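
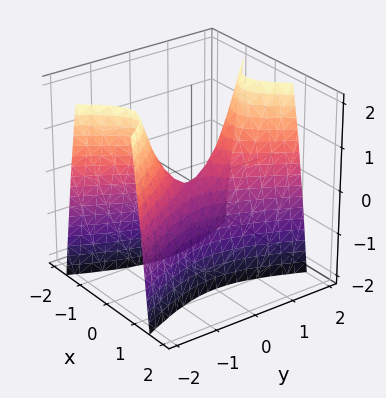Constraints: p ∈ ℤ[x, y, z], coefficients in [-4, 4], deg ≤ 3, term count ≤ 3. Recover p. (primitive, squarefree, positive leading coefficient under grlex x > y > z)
1. deg p = 2.
2. Symmetries: mirror symmetry y ↦ −y ⇒ only even powers of y; mirror symmetry x ↦ −x ⇒ only even powers of x.
3. Reading off the gridlines: it meets the y-axis at y = 0 (among the integer gridlines); it crosses the x-axis at the gridline x = 0; it crosses the z-axis at the gridline z = 0.
4. Fitting integer coefficients to these (and the overall shape) gives p.

3*x^2 - y^2 + z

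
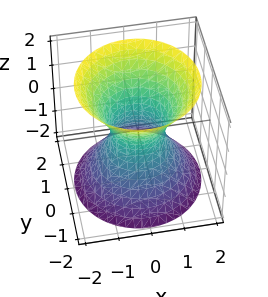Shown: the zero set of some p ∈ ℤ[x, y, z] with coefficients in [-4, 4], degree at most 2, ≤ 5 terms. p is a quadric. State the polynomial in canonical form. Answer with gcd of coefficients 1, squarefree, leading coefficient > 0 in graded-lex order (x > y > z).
3*x^2 + 3*y^2 - 2*z^2 - 2

Degree: one connected sheet with a waist; a quadric, so deg p = 2.
Symmetries: the z ↦ −z reflection is a symmetry, so z appears only in even powers; every cross-section ⟂ z is a circle, so x, y appear only via x² + y².
Against the integer gridlines: a circular section at z = 2 has radius between 1 and 2; it misses every integer gridline on the z-axis.
Assembling these constraints gives the stated polynomial.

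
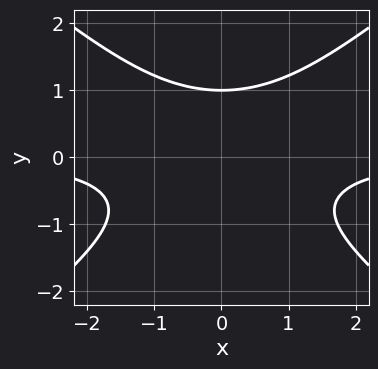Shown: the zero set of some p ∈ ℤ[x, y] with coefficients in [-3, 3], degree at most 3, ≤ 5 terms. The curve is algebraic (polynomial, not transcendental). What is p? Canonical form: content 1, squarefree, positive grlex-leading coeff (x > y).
(a) The degree is 3 — the shape is more complex than any degree-2 curve.
(b) Symmetries: mirror symmetry x ↦ −x ⇒ only even powers of x.
(c) Checking where it meets the axes: one y-axis crossing is at y = 1; it misses every integer gridline on the x-axis.
(d) Solving for integer coefficients yields p as stated.

2*x^2*y - 3*y^3 + 3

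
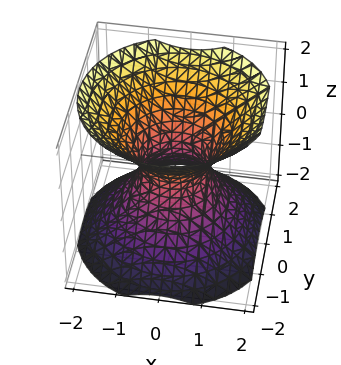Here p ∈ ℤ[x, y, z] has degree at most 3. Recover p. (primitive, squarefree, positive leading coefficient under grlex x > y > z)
The degree is 2 — a generic line meets the surface in up to 2 points.
By symmetry, every cross-section ⟂ z is a circle, so x, y appear only via x² + y².
From the visible intercepts: no z-intercept at any integer in the box; a circular section at z = -1 has radius between 1 and 2.
Putting this together gives p.

3*x^2 + 3*y^2 - 3*z^2 - 2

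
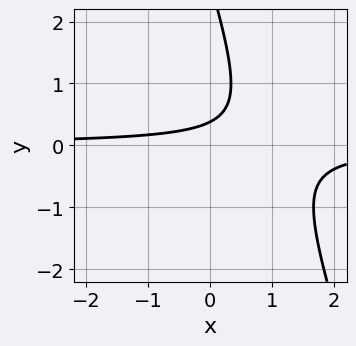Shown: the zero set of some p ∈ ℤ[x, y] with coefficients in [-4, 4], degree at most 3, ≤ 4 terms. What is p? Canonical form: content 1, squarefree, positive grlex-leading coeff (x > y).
3*x*y + y^2 - 3*y + 1

(a) deg p = 2. The shape is more complex than any degree-1 curve.
(b) From the visible intercepts: no x-intercept at any integer in the box.
(c) Putting this together gives p.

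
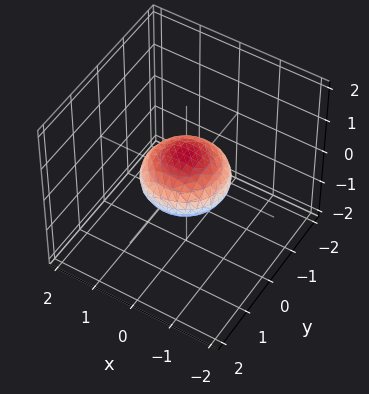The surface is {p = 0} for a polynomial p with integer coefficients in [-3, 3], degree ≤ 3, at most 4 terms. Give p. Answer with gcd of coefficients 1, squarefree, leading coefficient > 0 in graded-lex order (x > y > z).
x^2 + y^2 + 2*z^2 - 1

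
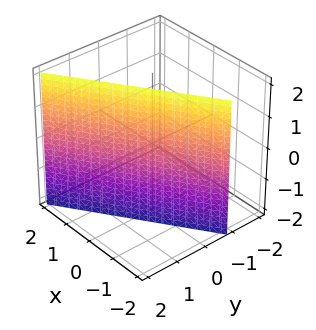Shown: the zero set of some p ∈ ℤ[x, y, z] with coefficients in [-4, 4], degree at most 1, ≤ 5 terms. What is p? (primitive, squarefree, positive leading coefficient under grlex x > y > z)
2*x - 3*y + 2

1. deg p = 1.
2. Against the integer gridlines: it misses every integer gridline on the z-axis; it meets the x-axis at x = -1 (among the integer gridlines).
3. Putting this together gives p.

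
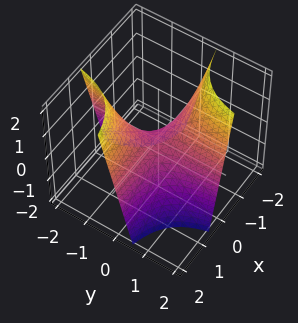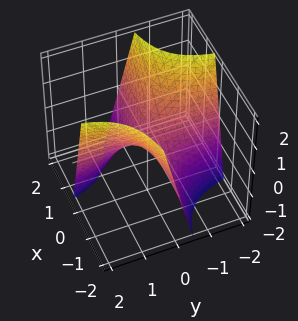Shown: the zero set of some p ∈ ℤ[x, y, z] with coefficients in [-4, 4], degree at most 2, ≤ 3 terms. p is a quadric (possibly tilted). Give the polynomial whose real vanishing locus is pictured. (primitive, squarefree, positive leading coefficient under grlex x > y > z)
(a) Degree: no degree-1 surface has this shape, so deg p = 2.
(b) From the axis intercepts and sections: it crosses the z-axis at the gridline z = 0; the visible y-axis segment lies entirely on the surface; the visible x-axis segment lies entirely on the surface.
(c) Matching integer coefficients to the picture gives p.

2*x*y + z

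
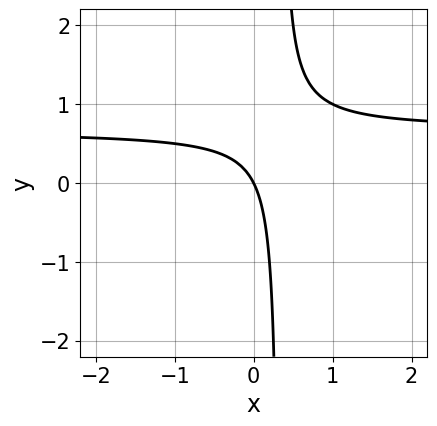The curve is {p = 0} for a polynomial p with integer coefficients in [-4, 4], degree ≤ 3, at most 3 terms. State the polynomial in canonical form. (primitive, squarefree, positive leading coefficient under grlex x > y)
3*x*y - 2*x - y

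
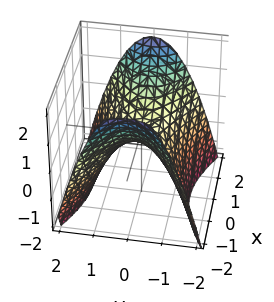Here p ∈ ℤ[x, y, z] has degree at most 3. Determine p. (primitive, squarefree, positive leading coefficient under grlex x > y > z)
x^2 - 2*y^2 - 2*z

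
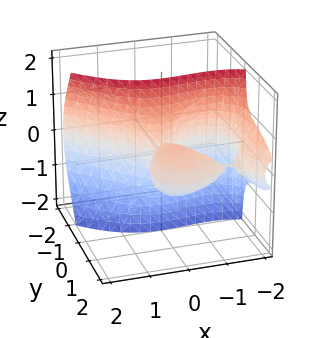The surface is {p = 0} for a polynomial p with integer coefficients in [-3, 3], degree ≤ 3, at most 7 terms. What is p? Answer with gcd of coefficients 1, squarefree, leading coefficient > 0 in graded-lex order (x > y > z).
(a) deg p = 3. The shape is more complex than any degree-2 surface.
(b) Against the integer gridlines: the visible z-axis segment lies entirely on the surface; the y-axis gridline crossings are at y ∈ {0, 2}; among the integer gridlines, it crosses the x-axis at x ∈ {-2, 0}.
(c) Together with the visible shape, these determine p as stated.

x^3 + y^3 + 3*y*z^2 + 2*x^2 - 2*y^2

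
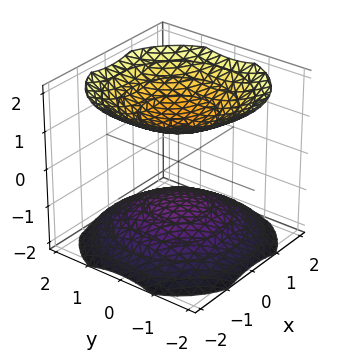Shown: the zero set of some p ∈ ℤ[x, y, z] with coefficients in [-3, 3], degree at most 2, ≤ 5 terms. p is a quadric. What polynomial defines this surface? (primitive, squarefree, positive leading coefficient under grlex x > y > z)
2*x^2 + 2*y^2 - 3*z^2 + 3

1. The picture has 2 separate pieces. Treating them together as one polynomial.
2. Degree: two separate bowl-shaped sheets opening away from each other; a quadric, so deg p = 2.
3. Symmetry: the surface is invariant under rotation about z: p = q(x² + y², z); the z ↦ −z reflection is a symmetry, so z appears only in even powers.
4. Against the integer gridlines: it misses every integer gridline on the x-axis; no y-intercept at any integer in the box; the z-axis gridline crossings are at z ∈ {-1, 1}.
5. Together with the visible shape, these determine p as stated.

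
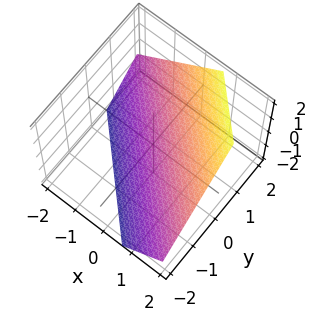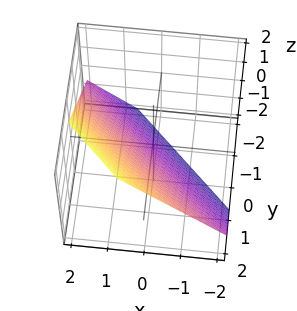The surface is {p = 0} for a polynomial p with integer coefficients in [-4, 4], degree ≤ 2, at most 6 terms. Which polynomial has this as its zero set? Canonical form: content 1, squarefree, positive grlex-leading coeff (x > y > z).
3*x + 3*y - 3*z - 2

First, deg p = 1. The surface is flat (a plane).
Finally, the integer polynomial consistent with all of this is the stated p.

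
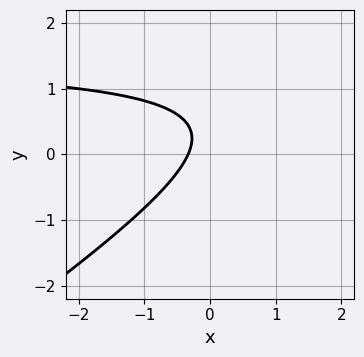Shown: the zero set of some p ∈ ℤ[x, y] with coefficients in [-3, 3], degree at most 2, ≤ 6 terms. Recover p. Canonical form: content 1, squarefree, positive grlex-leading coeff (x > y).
(a) deg p = 2.
(b) Checking where it meets the axes: no y-intercept at any integer in the box.
(c) These observations pin down the coefficients.

2*x*y - 3*y^2 - 3*x + 2*y - 1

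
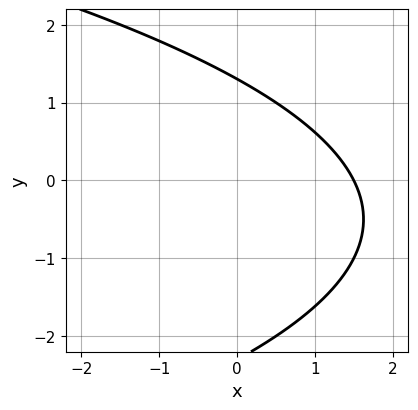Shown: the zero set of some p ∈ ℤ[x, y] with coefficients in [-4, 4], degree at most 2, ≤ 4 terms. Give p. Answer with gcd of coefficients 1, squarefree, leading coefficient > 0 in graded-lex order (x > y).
deg p = 2. A generic line meets the curve in up to 2 points.
Solving for integer coefficients yields p as stated.

y^2 + 2*x + y - 3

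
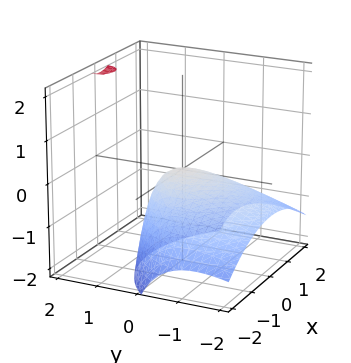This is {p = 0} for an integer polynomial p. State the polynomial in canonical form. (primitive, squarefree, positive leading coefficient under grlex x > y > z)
x^2 + y^2 - 2*y*z + 2*z

First, the degree is 2 — a generic line meets the surface in up to 2 points.
Then, against the integer gridlines: it crosses the y-axis at the gridline y = 0; it crosses the z-axis at the gridline z = 0.
Finally, assembling these constraints gives the stated polynomial.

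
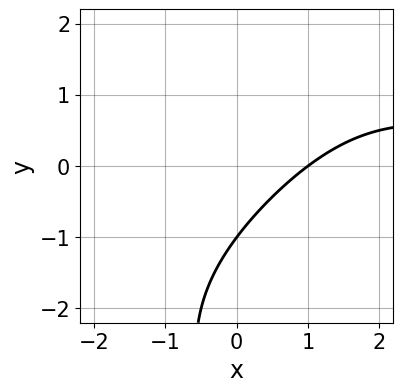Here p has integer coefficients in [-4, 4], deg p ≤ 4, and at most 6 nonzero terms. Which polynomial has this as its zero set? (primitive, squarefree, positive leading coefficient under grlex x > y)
x^2*y - x*y^2 - 3*x + 3*y + 3

(a) The degree is 3 — a generic line meets the curve in up to 3 points.
(b) Observable constraints: it crosses the y-axis at the gridline y = -1; it crosses the x-axis at the gridline x = 1.
(c) Matching integer coefficients to the picture gives p.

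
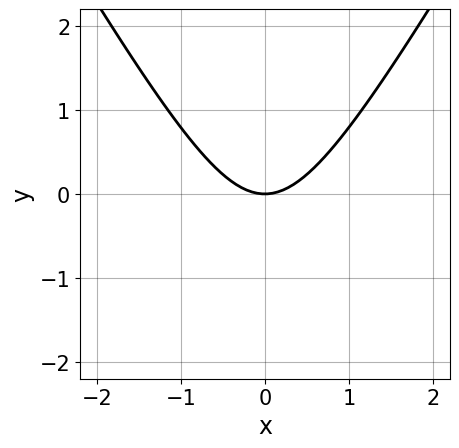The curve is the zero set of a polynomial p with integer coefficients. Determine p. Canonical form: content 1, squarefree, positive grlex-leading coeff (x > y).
3*x^2 - y^2 - 3*y

Degree: a generic line meets the curve in up to 2 points, so deg p = 2.
Symmetries: the x ↦ −x reflection is a symmetry, so x appears only in even powers.
Checking where it meets the axes: it crosses the x-axis at the gridline x = 0; it meets the y-axis at y = 0 (among the integer gridlines).
Assembling these constraints gives the stated polynomial.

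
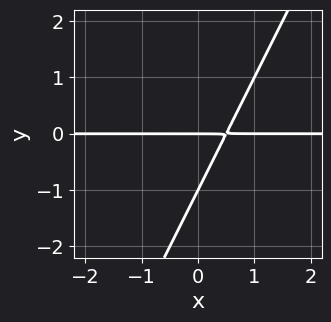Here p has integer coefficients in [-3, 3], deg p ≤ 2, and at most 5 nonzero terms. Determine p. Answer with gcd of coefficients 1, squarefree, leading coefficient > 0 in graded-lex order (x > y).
1. The degree is 2 — no degree-1 curve has this shape.
2. From the visible intercepts: every point of the x-axis in the box is on the curve; among the integer gridlines, it crosses the y-axis at y ∈ {-1, 0}.
3. Assembling these constraints gives the stated polynomial.

2*x*y - y^2 - y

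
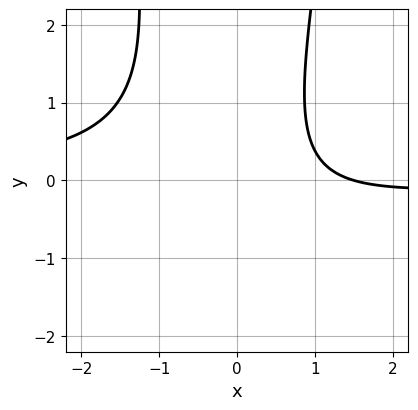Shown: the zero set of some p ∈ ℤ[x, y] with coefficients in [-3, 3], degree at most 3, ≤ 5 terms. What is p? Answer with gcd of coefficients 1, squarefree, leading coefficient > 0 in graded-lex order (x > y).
1. The degree is 3 — the shape is more complex than any degree-2 curve.
2. Against the integer gridlines: it misses every integer gridline on the y-axis.
3. Matching integer coefficients to the picture gives p.

3*x^2*y - y^2 + 2*x - 3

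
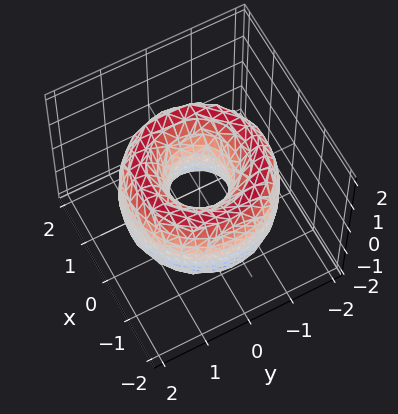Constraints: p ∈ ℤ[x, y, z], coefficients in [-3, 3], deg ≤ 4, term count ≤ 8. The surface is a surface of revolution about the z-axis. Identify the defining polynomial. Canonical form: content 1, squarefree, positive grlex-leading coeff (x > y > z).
x^4 + 2*x^2*y^2 + y^4 - 3*x^2 - 3*y^2 + z^2 + 1

(a) Degree: the shape is more complex than any degree-3 surface, so deg p = 4.
(b) Symmetries: every cross-section ⟂ z is a circle, so x, y appear only via x² + y².
(c) From the visible intercepts: a circular section at z = -1 has radius exactly 1; the surface avoids every integer z-axis point in the box.
(d) These observations pin down the coefficients.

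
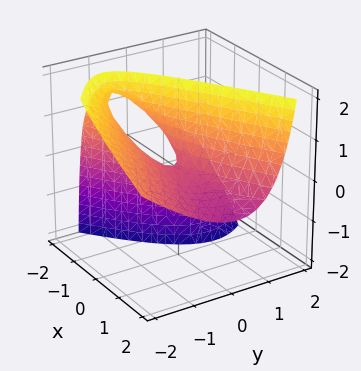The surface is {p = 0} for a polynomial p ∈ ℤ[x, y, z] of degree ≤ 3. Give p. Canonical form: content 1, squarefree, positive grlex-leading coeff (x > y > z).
x^2 + 3*x*z - 3*y^2 - 3*y*z + 2*z

First, degree: no degree-1 surface has this shape, so deg p = 2.
Next, checking where it meets the axes: one x-axis crossing is at x = 0; it crosses the z-axis at the gridline z = 0.
Finally, matching integer coefficients to the picture gives p.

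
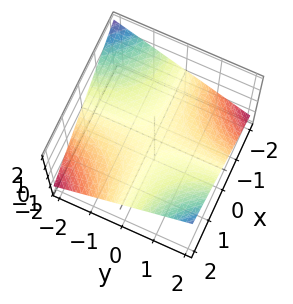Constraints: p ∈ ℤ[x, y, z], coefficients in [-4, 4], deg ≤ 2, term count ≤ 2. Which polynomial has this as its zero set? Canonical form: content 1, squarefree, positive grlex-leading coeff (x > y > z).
x*y - 3*z

1. Degree: a hyperbolic paraboloid; a quadric, so deg p = 2.
2. From the axis intercepts and sections: one z-axis crossing is at z = 0; the visible y-axis segment lies entirely on the surface; every point of the x-axis in the box is on the surface.
3. These observations pin down the coefficients.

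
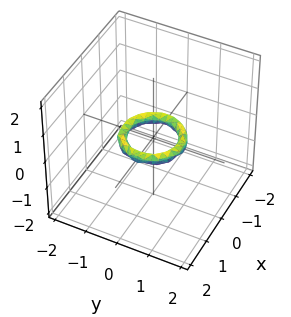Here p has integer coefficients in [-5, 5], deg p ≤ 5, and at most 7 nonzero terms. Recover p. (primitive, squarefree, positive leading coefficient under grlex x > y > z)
2*x^4 + 4*x^2*y^2 + 2*y^4 - 3*x^2 - 3*y^2 + 3*z^2 + 1

The degree is 4 — a generic line meets the surface in up to 4 points.
Symmetry: the surface is invariant under rotation about z: p = q(x² + y², z).
Against the integer gridlines: no z-intercept at any integer in the box; the y-axis gridline crossings are at y ∈ {-1, 1}; a circular section at z = 0 has radius between 0 and 1.
Fitting integer coefficients to these (and the overall shape) gives p.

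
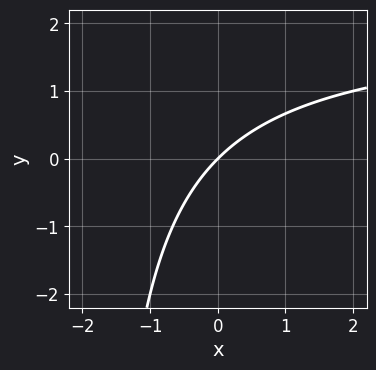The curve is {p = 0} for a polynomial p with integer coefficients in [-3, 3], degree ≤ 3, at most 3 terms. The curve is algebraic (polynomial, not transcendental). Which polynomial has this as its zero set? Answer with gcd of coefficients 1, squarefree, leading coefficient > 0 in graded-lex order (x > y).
Degree: the shape is more complex than any degree-1 curve, so deg p = 2.
Reading off the gridlines: it meets the y-axis at y = 0 (among the integer gridlines); one x-axis crossing is at x = 0.
Together with the visible shape, these determine p as stated.

x*y - 2*x + 2*y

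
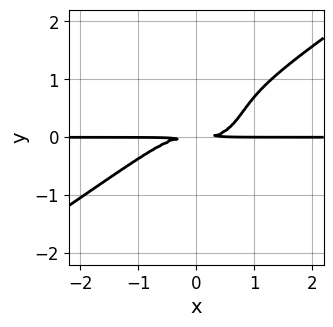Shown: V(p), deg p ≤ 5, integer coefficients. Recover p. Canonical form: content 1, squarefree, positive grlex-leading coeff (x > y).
2*x^3*y - 2*x^2*y^2 - 2*y^4 + 3*y^3 - 2*y^2

First, degree: no degree-3 curve has this shape, so deg p = 4.
Then, reading off the gridlines: the visible x-axis segment lies entirely on the curve.
Finally, together with the visible shape, these determine p as stated.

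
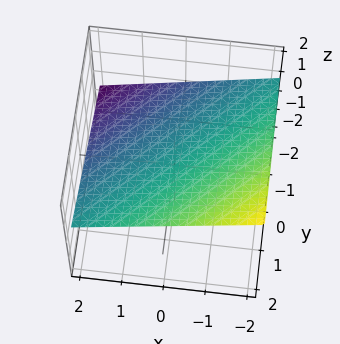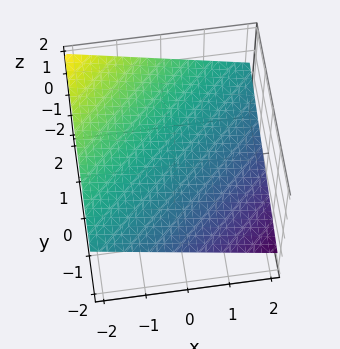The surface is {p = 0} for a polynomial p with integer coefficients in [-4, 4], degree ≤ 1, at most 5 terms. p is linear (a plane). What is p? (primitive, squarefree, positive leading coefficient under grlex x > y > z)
The degree is 1 — the surface is flat (a plane).
Observable constraints: it meets the x-axis at x = 2 (among the integer gridlines); one y-axis crossing is at y = -2.
The integer polynomial consistent with all of this is the stated p.

x - y + 3*z - 2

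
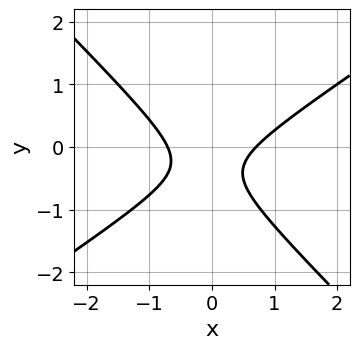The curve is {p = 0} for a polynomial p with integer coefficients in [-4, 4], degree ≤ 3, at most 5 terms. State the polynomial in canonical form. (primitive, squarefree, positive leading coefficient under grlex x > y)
The degree is 2 — a generic line meets the curve in up to 2 points.
Observable constraints: no y-intercept at any integer in the box.
Assembling these constraints gives the stated polynomial.

2*x^2 - x*y - 3*y^2 - 2*y - 1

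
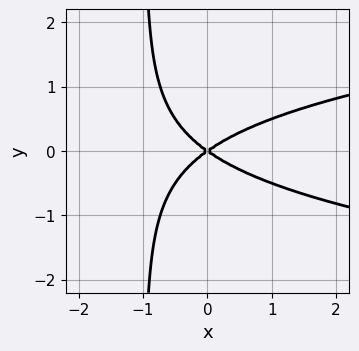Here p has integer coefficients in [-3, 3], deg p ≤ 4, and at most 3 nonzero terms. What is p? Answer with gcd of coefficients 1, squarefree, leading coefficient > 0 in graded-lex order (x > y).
2*x*y^2 - x^2 + 2*y^2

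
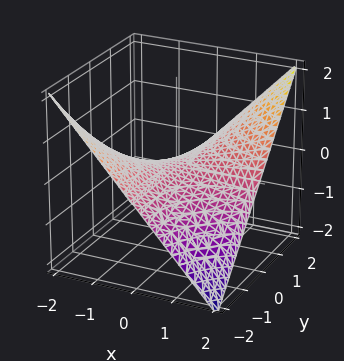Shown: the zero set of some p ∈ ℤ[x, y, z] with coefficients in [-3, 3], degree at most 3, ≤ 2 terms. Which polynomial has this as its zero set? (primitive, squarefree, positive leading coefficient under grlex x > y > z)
(a) Degree: a saddle surface; a quadric, so deg p = 2.
(b) Reading off the gridlines: it meets the z-axis at z = 0 (among the integer gridlines); the visible y-axis segment lies entirely on the surface; the visible x-axis segment lies entirely on the surface.
(c) Together with the visible shape, these determine p as stated.

x*y - 2*z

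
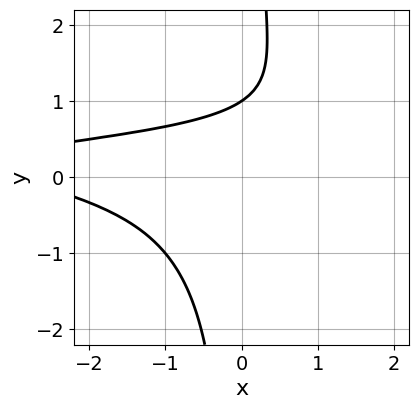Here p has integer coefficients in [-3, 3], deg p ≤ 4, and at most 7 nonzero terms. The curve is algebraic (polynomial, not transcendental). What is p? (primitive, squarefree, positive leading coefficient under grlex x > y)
1. The degree is 3 — a generic line meets the curve in up to 3 points.
2. From the visible intercepts: it misses every integer gridline on the x-axis; one y-axis crossing is at y = 1.
3. Together with the visible shape, these determine p as stated.

3*x*y^2 - 2*x*y + x - 3*y + 3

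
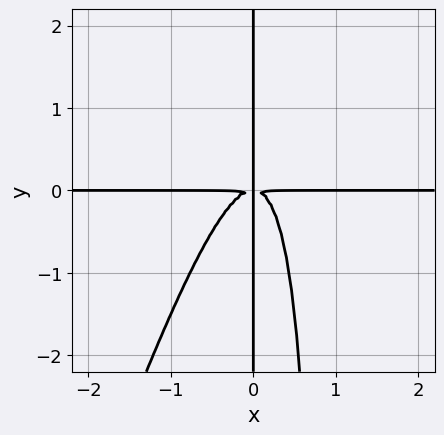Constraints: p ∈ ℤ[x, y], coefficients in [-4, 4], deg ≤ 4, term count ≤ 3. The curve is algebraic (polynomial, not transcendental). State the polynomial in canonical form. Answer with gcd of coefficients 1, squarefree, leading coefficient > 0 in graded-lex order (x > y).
First, the degree is 4 — a generic line meets the curve in up to 4 points.
Then, reading off the gridlines: the visible y-axis segment lies entirely on the curve; the visible x-axis segment lies entirely on the curve.
Finally, putting this together gives p.

3*x^3*y - x^2*y^2 + x*y^2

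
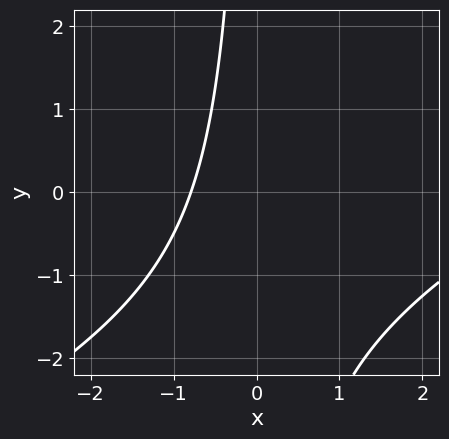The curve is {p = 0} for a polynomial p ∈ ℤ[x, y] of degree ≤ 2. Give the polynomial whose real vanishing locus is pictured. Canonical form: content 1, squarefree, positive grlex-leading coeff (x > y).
x^2 - 2*x*y - 3*x - 3

1. Degree: the shape is more complex than any degree-1 curve, so deg p = 2.
2. From the visible intercepts: the curve avoids every integer y-axis point in the box.
3. Together with the visible shape, these determine p as stated.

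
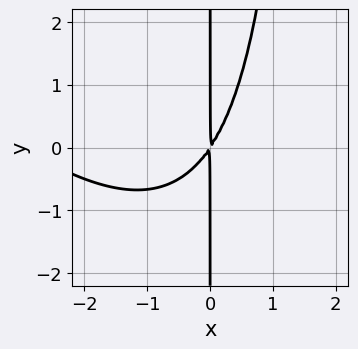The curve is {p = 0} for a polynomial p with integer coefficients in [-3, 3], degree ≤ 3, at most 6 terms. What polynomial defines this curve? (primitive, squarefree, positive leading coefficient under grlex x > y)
The degree is 3 — no degree-2 curve has this shape.
From the visible intercepts: the visible y-axis segment lies entirely on the curve.
Together with the visible shape, these determine p as stated.

x^3 + x^2*y + 3*x^2 - 2*x*y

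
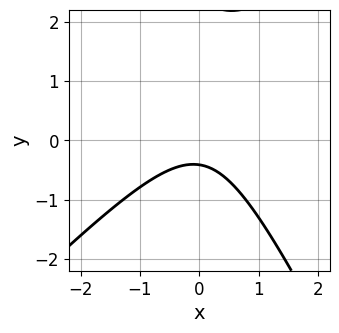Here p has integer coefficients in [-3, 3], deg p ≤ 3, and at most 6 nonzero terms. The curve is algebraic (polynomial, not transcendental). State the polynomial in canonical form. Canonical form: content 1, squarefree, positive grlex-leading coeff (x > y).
2*x^2 - x*y - y^2 + 2*y + 1

First, deg p = 2. A generic line meets the curve in up to 2 points.
Then, from the visible intercepts: no x-intercept at any integer in the box.
Finally, the integer polynomial consistent with all of this is the stated p.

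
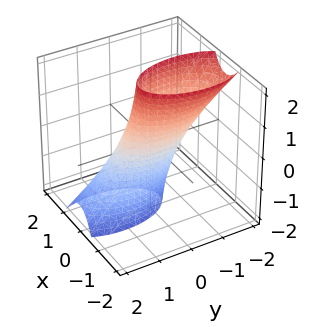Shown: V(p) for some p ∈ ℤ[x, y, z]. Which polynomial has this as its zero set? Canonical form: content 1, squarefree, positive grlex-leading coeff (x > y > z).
3*x^2 + x*z + y^2 + y*z - 1

(a) The degree is 2 — a generic line meets the surface in up to 2 points.
(b) Against the integer gridlines: the surface avoids every integer z-axis point in the box; the y-axis gridline crossings are at y ∈ {-1, 1}.
(c) Fitting integer coefficients to these (and the overall shape) gives p.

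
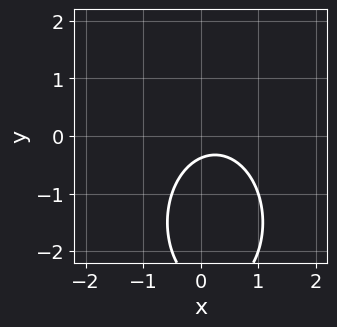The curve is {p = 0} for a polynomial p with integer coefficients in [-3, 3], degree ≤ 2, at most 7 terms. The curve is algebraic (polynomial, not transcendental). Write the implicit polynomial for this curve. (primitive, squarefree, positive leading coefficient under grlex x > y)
1. deg p = 2. The shape is more complex than any degree-1 curve.
2. Against the integer gridlines: no x-intercept at any integer in the box.
3. Matching integer coefficients to the picture gives p.

2*x^2 + y^2 - x + 3*y + 1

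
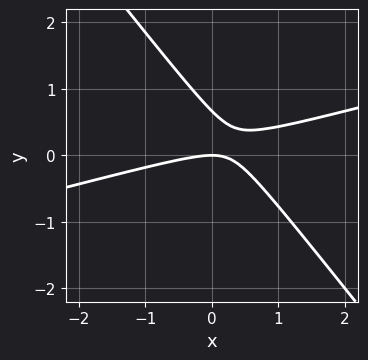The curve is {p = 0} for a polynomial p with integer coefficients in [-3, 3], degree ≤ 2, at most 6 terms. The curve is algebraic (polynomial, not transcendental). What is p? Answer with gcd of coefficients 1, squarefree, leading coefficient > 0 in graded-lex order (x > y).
First, degree: no degree-1 curve has this shape, so deg p = 2.
Next, reading off the gridlines: it meets the x-axis at x = 0 (among the integer gridlines); one y-axis crossing is at y = 0.
Finally, matching integer coefficients to the picture gives p.

x^2 - 3*x*y - 3*y^2 + 2*y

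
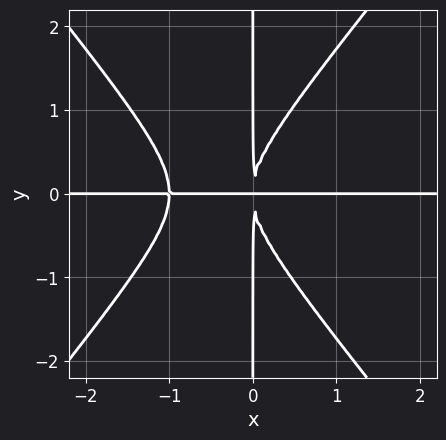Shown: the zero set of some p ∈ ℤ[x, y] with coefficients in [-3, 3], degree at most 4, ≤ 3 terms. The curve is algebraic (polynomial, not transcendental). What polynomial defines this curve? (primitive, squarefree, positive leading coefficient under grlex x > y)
3*x^3*y - 2*x*y^3 + 3*x^2*y

The degree is 4 — a generic line meets the curve in up to 4 points.
From the visible intercepts: every point of the y-axis in the box is on the curve; every point of the x-axis in the box is on the curve.
Assembling these constraints gives the stated polynomial.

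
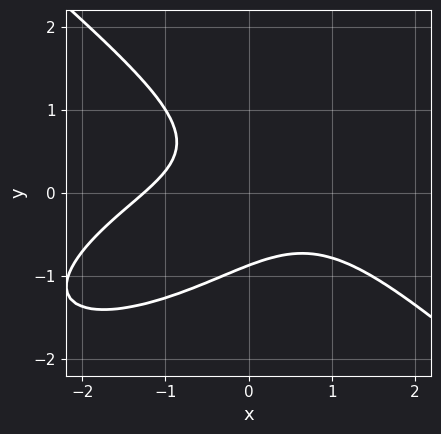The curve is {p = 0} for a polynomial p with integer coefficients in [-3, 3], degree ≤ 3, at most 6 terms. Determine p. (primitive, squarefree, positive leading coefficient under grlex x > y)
x^3 - x^2*y + 3*y^3 + 3*x*y + 2

First, the degree is 3 — the shape is more complex than any degree-2 curve.
Finally, solving for integer coefficients yields p as stated.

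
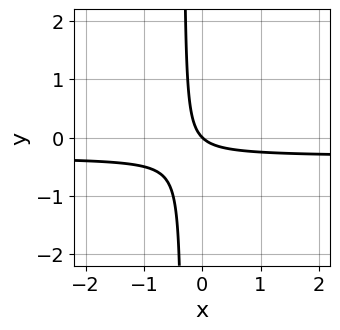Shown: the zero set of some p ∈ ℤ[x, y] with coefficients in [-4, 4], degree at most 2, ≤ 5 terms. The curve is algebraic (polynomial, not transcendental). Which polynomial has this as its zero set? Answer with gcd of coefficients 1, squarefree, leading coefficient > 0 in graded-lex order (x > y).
1. The degree is 2 — no degree-1 curve has this shape.
2. Against the integer gridlines: it meets the x-axis at x = 0 (among the integer gridlines); it crosses the y-axis at the gridline y = 0.
3. Putting this together gives p.

3*x*y + x + y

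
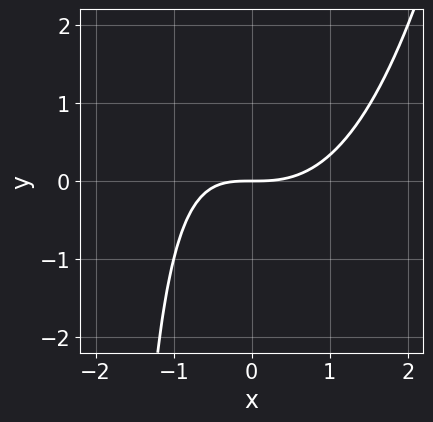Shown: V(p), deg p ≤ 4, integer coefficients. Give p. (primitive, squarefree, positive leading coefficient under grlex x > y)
x^3 - x*y - 2*y

The degree is 3 — no degree-2 curve has this shape.
Reading off the gridlines: it meets the y-axis at y = 0 (among the integer gridlines); it crosses the x-axis at the gridline x = 0.
Assembling these constraints gives the stated polynomial.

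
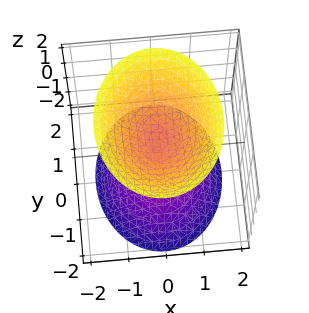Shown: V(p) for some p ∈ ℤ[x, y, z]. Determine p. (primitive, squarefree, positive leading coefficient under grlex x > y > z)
First, the picture has 2 separate pieces. Treating them together as one polynomial.
Then, deg p = 2. Two sheets facing apart; a quadric.
Next, symmetries: the x ↦ −x reflection is a symmetry, so x appears only in even powers; the z ↦ −z reflection is a symmetry, so z appears only in even powers; the y ↦ −y reflection is a symmetry, so y appears only in even powers.
Then, from the axis intercepts and sections: the surface avoids every integer x-axis point in the box; no y-intercept at any integer in the box.
Finally, together with the visible shape, these determine p as stated.

3*x^2 + 2*y^2 - 2*z^2 + 1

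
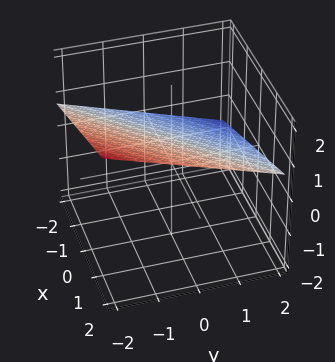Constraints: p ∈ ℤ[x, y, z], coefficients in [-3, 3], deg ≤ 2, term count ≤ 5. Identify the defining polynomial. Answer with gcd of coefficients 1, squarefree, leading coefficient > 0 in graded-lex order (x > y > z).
1. deg p = 1.
2. From the axis intercepts and sections: one x-axis crossing is at x = -2; it crosses the y-axis at the gridline y = 2.
3. Assembling these constraints gives the stated polynomial.

x - y - 3*z + 2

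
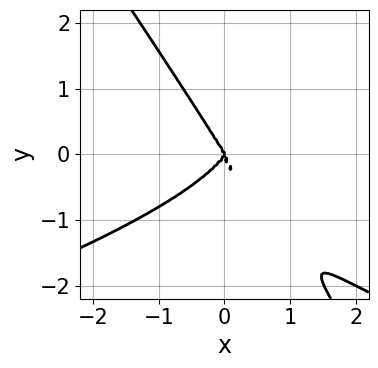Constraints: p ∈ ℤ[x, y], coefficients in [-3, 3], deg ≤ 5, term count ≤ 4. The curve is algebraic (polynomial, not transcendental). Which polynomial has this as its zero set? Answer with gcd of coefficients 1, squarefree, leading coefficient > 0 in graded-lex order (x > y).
3*x*y^3 + 2*y^4 + 3*x^3 - x*y^2

First, deg p = 4.
Next, from the axis intercepts and sections: it meets the y-axis at y = 0 (among the integer gridlines); it crosses the x-axis at the gridline x = 0.
Finally, assembling these constraints gives the stated polynomial.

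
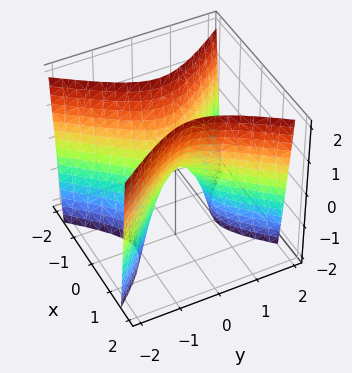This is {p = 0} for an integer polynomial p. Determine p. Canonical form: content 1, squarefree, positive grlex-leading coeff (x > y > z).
3*x^2 - 2*y^2 - z

The degree is 2 — a saddle surface; a quadric.
Symmetries: the y ↦ −y reflection is a symmetry, so y appears only in even powers; the x ↦ −x reflection is a symmetry, so x appears only in even powers.
Checking where it meets the axes: one y-axis crossing is at y = 0; it crosses the z-axis at the gridline z = 0; it crosses the x-axis at the gridline x = 0.
These observations pin down the coefficients.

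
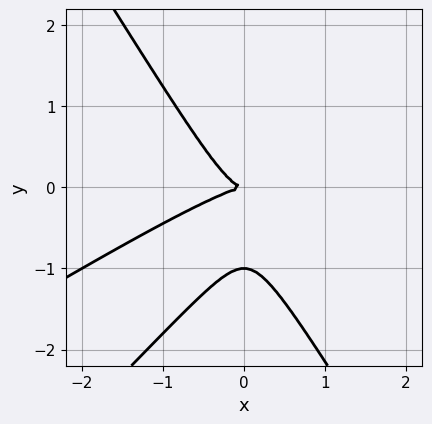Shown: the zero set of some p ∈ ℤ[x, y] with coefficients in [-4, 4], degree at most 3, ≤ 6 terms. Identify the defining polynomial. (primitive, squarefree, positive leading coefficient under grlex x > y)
1. Degree: no degree-2 curve has this shape, so deg p = 3.
2. Reading off the gridlines: the y-axis gridline crossings are at y ∈ {-1, 0}; one x-axis crossing is at x = 0.
3. Together with the visible shape, these determine p as stated.

x^3 - 2*x^2*y + y^3 + y^2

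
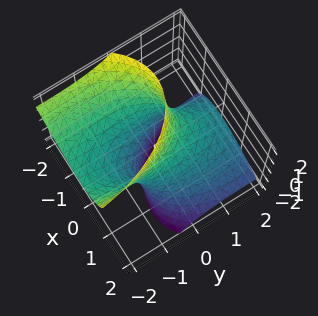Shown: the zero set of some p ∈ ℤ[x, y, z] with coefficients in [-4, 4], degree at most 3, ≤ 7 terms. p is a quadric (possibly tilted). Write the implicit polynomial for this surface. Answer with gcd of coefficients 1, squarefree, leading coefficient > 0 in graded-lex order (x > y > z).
The degree is 2 — no degree-1 surface has this shape.
Checking where it meets the axes: the surface avoids every integer z-axis point in the box.
Solving for integer coefficients yields p as stated.

3*x^2 + 3*x*z + y^2 + 3*y*z - 2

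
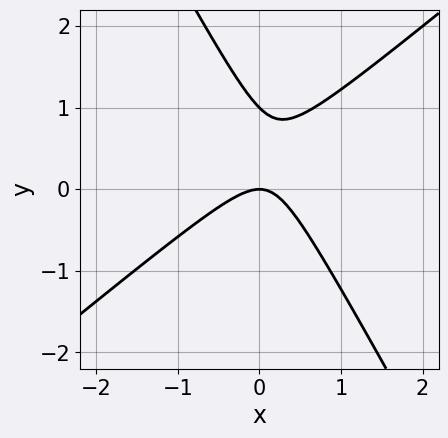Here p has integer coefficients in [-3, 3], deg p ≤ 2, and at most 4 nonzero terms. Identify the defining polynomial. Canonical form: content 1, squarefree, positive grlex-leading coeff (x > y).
deg p = 2. The shape is more complex than any degree-1 curve.
From the axis intercepts and sections: one x-axis crossing is at x = 0; the y-axis gridline crossings are at y ∈ {0, 1}.
Together with the visible shape, these determine p as stated.

3*x^2 - 2*x*y - 2*y^2 + 2*y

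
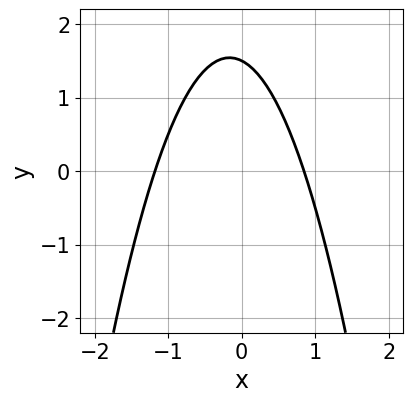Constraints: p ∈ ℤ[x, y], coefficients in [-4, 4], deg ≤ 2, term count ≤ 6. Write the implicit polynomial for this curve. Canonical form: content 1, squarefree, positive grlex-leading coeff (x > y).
3*x^2 + x + 2*y - 3

(a) The degree is 2 — a generic line meets the curve in up to 2 points.
(b) Solving for integer coefficients yields p as stated.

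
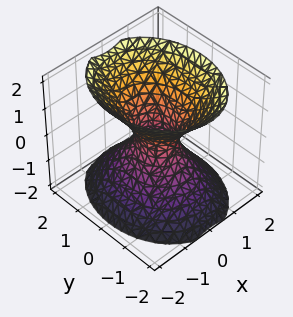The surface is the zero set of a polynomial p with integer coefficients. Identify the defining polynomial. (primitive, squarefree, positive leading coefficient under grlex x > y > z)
3*x^2 + 2*y^2 - 2*z^2 - 1

First, deg p = 2.
Then, symmetries: mirror symmetry y ↦ −y ⇒ only even powers of y; mirror symmetry z ↦ −z ⇒ only even powers of z; the x ↦ −x reflection is a symmetry, so x appears only in even powers.
Next, checking where it meets the axes: the surface avoids every integer z-axis point in the box.
Finally, the integer polynomial consistent with all of this is the stated p.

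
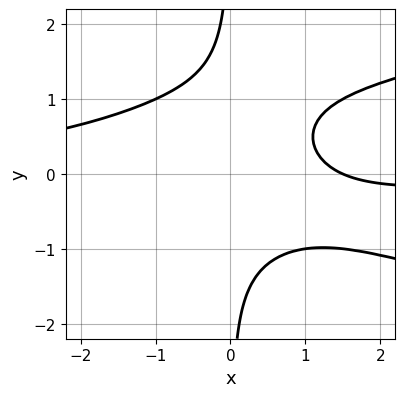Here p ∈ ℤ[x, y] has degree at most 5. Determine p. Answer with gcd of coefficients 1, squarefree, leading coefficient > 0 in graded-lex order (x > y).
(a) The degree is 4 — no degree-3 curve has this shape.
(b) Observable constraints: the curve avoids every integer y-axis point in the box.
(c) Solving for integer coefficients yields p as stated.

3*x*y^3 - 2*x^2*y - 2*x + 3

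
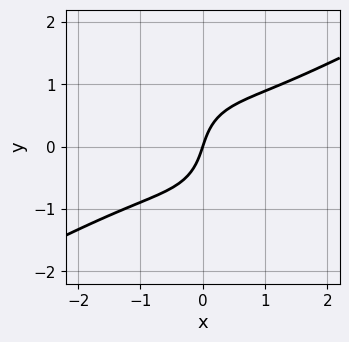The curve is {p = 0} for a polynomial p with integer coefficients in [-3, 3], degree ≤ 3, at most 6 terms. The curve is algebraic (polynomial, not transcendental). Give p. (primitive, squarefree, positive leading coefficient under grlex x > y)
2*x^3 - 3*x^2*y - 2*y^3 + 3*x - y

(a) Degree: no degree-2 curve has this shape, so deg p = 3.
(b) From the visible intercepts: one x-axis crossing is at x = 0; one y-axis crossing is at y = 0.
(c) Fitting integer coefficients to these (and the overall shape) gives p.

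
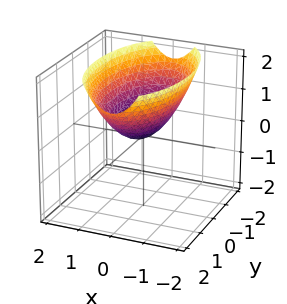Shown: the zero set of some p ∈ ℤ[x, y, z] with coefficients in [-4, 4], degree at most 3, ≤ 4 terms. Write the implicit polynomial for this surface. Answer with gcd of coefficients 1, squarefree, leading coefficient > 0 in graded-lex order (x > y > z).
(a) The degree is 2 — a single bowl opening along one axis; a quadric.
(b) Symmetries: mirror symmetry x ↦ −x ⇒ only even powers of x; the y ↦ −y reflection is a symmetry, so y appears only in even powers.
(c) Checking where it meets the axes: one y-axis crossing is at y = 0; it meets the z-axis at z = 0 (among the integer gridlines).
(d) The integer polynomial consistent with all of this is the stated p.

3*x^2 + y^2 - 3*z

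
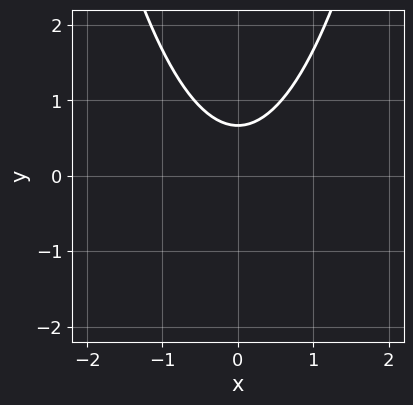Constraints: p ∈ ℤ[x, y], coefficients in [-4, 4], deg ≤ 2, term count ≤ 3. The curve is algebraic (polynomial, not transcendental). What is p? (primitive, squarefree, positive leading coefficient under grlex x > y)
3*x^2 - 3*y + 2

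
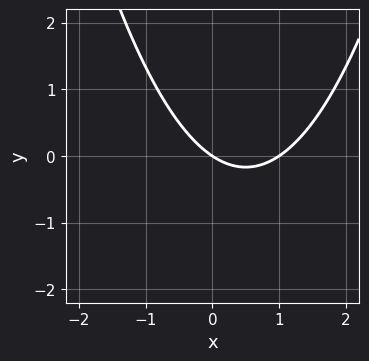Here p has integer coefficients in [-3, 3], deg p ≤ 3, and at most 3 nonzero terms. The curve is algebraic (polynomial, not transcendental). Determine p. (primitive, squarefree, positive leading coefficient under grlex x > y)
2*x^2 - 2*x - 3*y

The degree is 2 — no degree-1 curve has this shape.
Checking where it meets the axes: it meets the y-axis at y = 0 (among the integer gridlines); among the integer gridlines, it crosses the x-axis at x ∈ {0, 1}.
Fitting integer coefficients to these (and the overall shape) gives p.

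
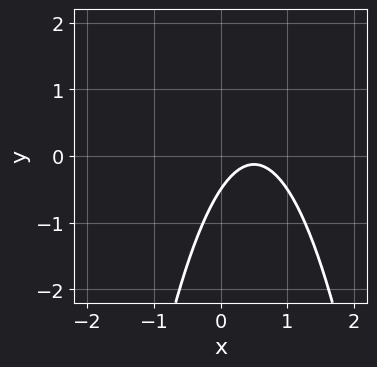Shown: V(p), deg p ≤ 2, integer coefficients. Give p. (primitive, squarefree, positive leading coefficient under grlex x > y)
3*x^2 - 3*x + 2*y + 1

1. Degree: the shape is more complex than any degree-1 curve, so deg p = 2.
2. Checking where it meets the axes: the curve avoids every integer x-axis point in the box.
3. Putting this together gives p.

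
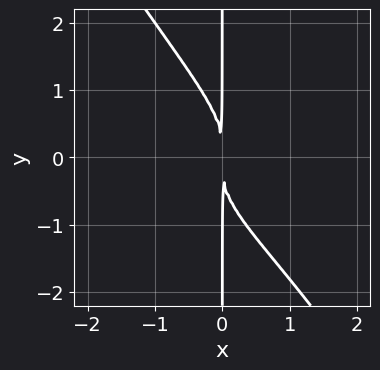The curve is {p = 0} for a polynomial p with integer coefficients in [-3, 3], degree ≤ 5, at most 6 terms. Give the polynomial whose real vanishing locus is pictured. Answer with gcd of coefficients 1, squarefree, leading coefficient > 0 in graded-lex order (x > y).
1. deg p = 4. No degree-3 curve has this shape.
2. From the axis intercepts and sections: the visible y-axis segment lies entirely on the curve.
3. Matching integer coefficients to the picture gives p.

3*x^2*y^2 + 2*x*y^3 - x^3 + 3*x^2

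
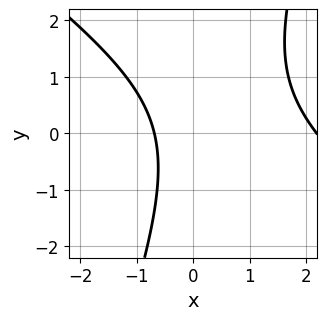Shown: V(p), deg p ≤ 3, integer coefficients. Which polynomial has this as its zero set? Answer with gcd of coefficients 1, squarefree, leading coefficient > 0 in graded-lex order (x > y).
First, deg p = 2. A generic line meets the curve in up to 2 points.
Next, against the integer gridlines: it misses every integer gridline on the y-axis.
Finally, solving for integer coefficients yields p as stated.

2*x^2 + 2*x*y - y^2 - 3*x - 3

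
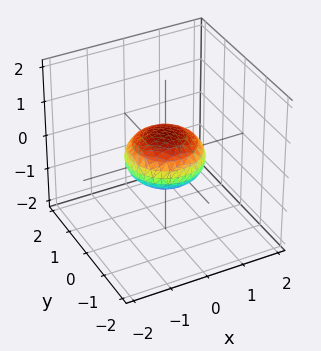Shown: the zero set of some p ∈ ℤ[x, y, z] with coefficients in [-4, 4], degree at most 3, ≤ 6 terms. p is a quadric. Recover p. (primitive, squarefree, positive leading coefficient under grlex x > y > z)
x^2 + y^2 + 2*z^2 - 1

(a) deg p = 2. Bounded and convex; a quadric.
(b) Symmetries: it's symmetric under z → −z, forcing even powers of z; the z-axis is an axis of rotation, so x and y enter only as x² + y².
(c) Reading off the gridlines: the x-axis gridline crossings are at x ∈ {-1, 1}; a circular section at z = 0 has radius exactly 1; the y-axis gridline crossings are at y ∈ {-1, 1}.
(d) Together with the visible shape, these determine p as stated.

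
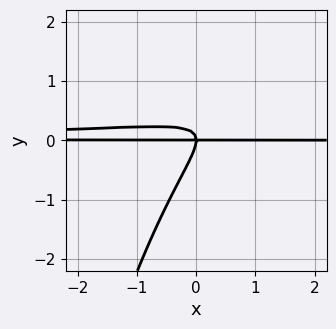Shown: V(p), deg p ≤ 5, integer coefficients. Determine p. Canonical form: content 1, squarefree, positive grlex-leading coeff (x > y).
x^2*y^2 - 3*x*y^2 + 2*y^3 + x*y

1. Degree: no degree-3 curve has this shape, so deg p = 4.
2. Checking where it meets the axes: the visible x-axis segment lies entirely on the curve; it crosses the y-axis at the gridline y = 0.
3. Assembling these constraints gives the stated polynomial.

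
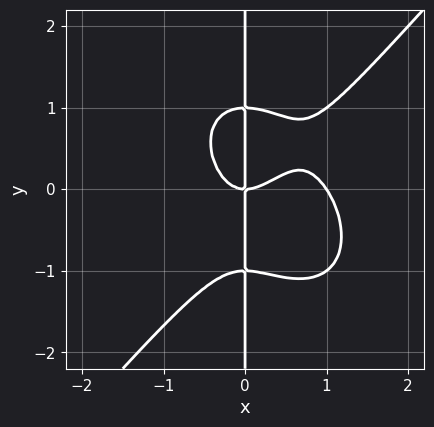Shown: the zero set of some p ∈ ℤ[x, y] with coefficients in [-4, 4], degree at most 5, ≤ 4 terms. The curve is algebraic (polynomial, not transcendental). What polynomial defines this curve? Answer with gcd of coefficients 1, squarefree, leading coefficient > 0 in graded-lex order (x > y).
3*x^4 - 2*x*y^3 - 3*x^3 + 2*x*y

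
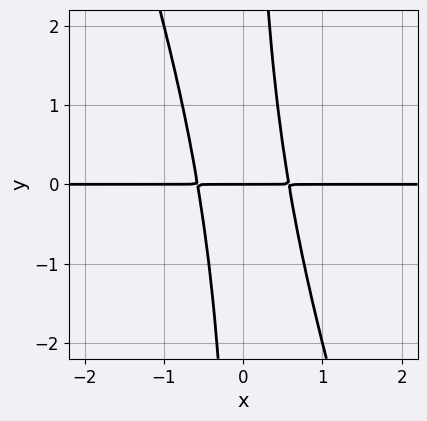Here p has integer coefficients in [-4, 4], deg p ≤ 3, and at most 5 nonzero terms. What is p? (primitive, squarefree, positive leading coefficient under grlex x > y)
3*x^2*y + x*y^2 - y

First, degree: the shape is more complex than any degree-2 curve, so deg p = 3.
Next, against the integer gridlines: it meets the y-axis at y = 0 (among the integer gridlines); every point of the x-axis in the box is on the curve.
Finally, assembling these constraints gives the stated polynomial.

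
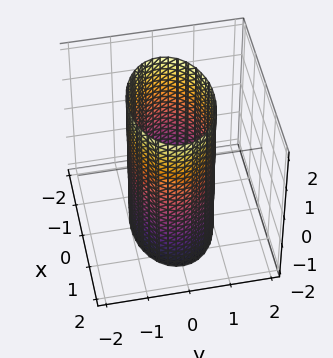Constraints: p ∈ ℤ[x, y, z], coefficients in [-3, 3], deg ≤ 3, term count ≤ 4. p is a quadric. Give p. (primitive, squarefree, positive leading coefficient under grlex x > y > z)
First, the degree is 2 — constant cross-section along one axis; a quadric.
Then, symmetries: it's symmetric under x → −x, forcing even powers of x; mirror symmetry z ↦ −z ⇒ only even powers of z; the y ↦ −y reflection is a symmetry, so y appears only in even powers.
Then, checking where it meets the axes: no z-intercept at any integer in the box; the y-axis gridline crossings are at y ∈ {-1, 1}.
Finally, together with the visible shape, these determine p as stated.

x^2 + 2*y^2 - 2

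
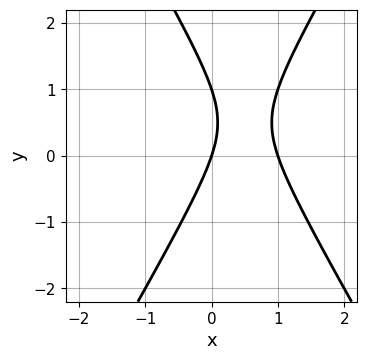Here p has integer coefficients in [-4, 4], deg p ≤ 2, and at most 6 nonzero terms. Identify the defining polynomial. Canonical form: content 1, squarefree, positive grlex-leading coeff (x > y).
(a) Degree: the shape is more complex than any degree-1 curve, so deg p = 2.
(b) From the axis intercepts and sections: the x-axis gridline crossings are at x ∈ {0, 1}; among the integer gridlines, it crosses the y-axis at y ∈ {0, 1}.
(c) Solving for integer coefficients yields p as stated.

3*x^2 - y^2 - 3*x + y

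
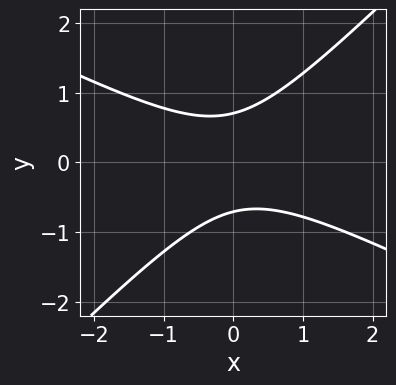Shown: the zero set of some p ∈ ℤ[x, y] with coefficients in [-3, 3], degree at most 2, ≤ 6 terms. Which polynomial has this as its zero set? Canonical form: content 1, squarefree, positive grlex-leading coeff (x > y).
x^2 + x*y - 2*y^2 + 1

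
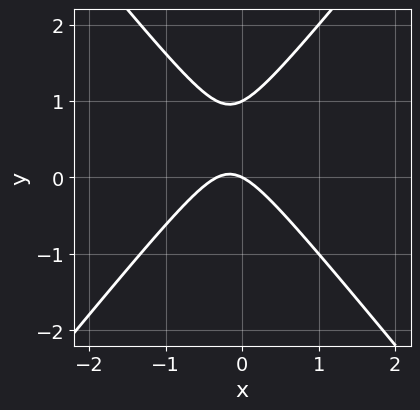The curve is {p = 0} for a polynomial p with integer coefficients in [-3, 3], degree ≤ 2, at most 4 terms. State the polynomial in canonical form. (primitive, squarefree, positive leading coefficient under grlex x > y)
First, the degree is 2 — a generic line meets the curve in up to 2 points.
Then, checking where it meets the axes: the y-axis gridline crossings are at y ∈ {0, 1}; it meets the x-axis at x = 0 (among the integer gridlines).
Finally, matching integer coefficients to the picture gives p.

3*x^2 - 2*y^2 + x + 2*y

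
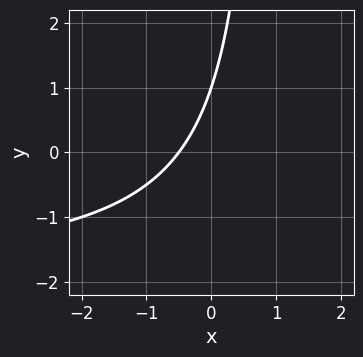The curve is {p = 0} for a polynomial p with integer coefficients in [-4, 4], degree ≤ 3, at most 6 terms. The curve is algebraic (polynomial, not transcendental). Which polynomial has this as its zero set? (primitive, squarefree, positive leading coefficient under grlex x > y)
x*y + 2*x - y + 1

1. Degree: the shape is more complex than any degree-1 curve, so deg p = 2.
2. Against the integer gridlines: it crosses the y-axis at the gridline y = 1.
3. Together with the visible shape, these determine p as stated.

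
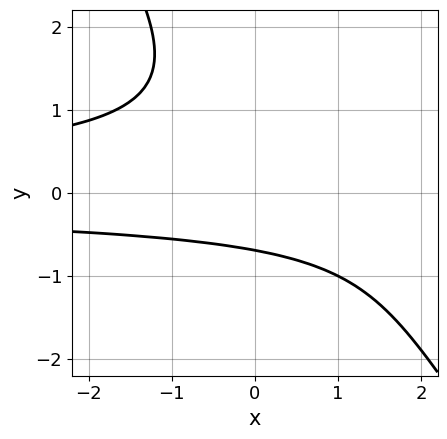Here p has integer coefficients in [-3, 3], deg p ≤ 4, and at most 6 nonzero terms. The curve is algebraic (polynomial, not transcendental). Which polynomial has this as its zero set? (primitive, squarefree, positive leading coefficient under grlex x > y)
3*x*y^2 + 2*y^3 - 2*y^2 + 2*y + 3

(a) deg p = 3. No degree-2 curve has this shape.
(b) From the axis intercepts and sections: the curve avoids every integer x-axis point in the box.
(c) Putting this together gives p.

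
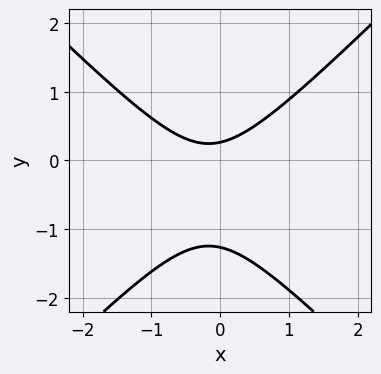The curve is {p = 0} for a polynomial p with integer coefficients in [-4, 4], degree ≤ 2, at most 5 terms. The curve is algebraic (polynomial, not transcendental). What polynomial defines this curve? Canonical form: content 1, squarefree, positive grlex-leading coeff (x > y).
3*x^2 - 3*y^2 + x - 3*y + 1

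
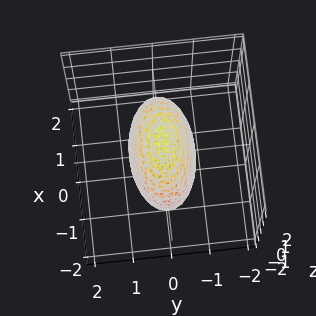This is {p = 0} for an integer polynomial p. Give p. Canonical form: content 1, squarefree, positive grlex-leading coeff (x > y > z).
(a) deg p = 2. Bounded and convex; a quadric.
(b) Symmetries: mirror symmetry y ↦ −y ⇒ only even powers of y; it's symmetric under x → −x, forcing even powers of x; mirror symmetry z ↦ −z ⇒ only even powers of z.
(c) Solving for integer coefficients yields p as stated.

x^2 + 3*y^2 + z^2 - 2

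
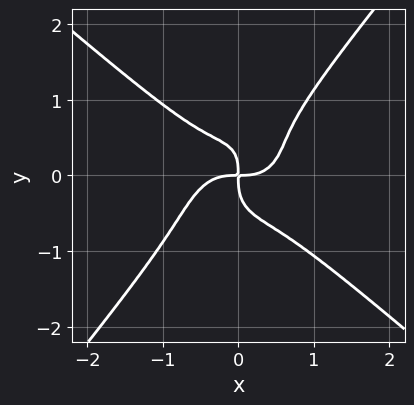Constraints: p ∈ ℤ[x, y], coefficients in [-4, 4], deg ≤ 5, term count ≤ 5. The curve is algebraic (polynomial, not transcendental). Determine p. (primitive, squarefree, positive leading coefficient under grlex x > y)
3*x^4 + 2*x*y^3 - 3*y^4 + x*y^2 - 2*x*y

1. Degree: no degree-3 curve has this shape, so deg p = 4.
2. Against the integer gridlines: it crosses the x-axis at the gridline x = 0; one y-axis crossing is at y = 0.
3. Fitting integer coefficients to these (and the overall shape) gives p.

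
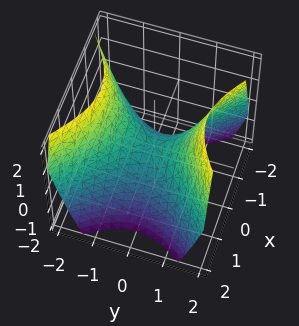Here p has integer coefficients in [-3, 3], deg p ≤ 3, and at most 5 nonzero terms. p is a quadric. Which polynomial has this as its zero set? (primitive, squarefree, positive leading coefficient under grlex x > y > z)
x^2 - y^2 + z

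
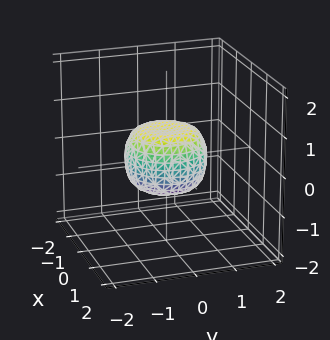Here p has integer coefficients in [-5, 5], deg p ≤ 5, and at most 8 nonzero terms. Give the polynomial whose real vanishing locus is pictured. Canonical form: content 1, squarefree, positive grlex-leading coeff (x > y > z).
2*x^4 + 4*x^2*y^2 + 2*y^4 - x^2 - y^2 + 2*z^2 - 1

Degree: a generic line meets the surface in up to 4 points, so deg p = 4.
Symmetries: the surface is invariant under rotation about z: p = q(x² + y², z).
Checking where it meets the axes: a circular section at z = 0 has radius exactly 1; the y-axis gridline crossings are at y ∈ {-1, 1}; the x-axis gridline crossings are at x ∈ {-1, 1}.
Putting this together gives p.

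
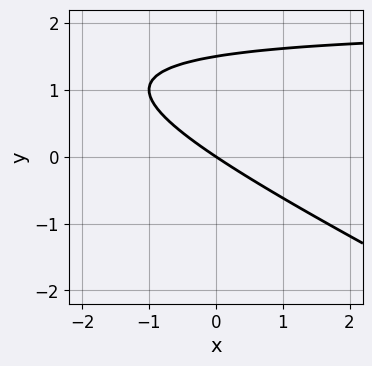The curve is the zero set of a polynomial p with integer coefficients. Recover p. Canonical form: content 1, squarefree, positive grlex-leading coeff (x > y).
x*y + 2*y^2 - 2*x - 3*y

First, the degree is 2 — no degree-1 curve has this shape.
Then, from the visible intercepts: it crosses the x-axis at the gridline x = 0; it meets the y-axis at y = 0 (among the integer gridlines).
Finally, solving for integer coefficients yields p as stated.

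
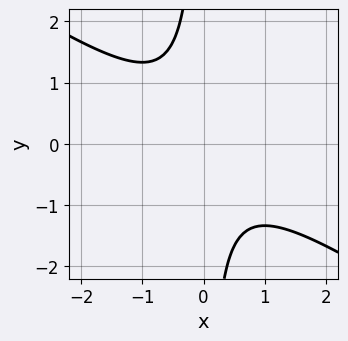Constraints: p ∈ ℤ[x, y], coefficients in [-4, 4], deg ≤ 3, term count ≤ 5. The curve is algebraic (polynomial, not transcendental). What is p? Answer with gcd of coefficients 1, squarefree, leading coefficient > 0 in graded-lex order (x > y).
2*x^2 + 3*x*y + 2

deg p = 2. The shape is more complex than any degree-1 curve.
Reading off the gridlines: it misses every integer gridline on the x-axis; the curve avoids every integer y-axis point in the box.
Together with the visible shape, these determine p as stated.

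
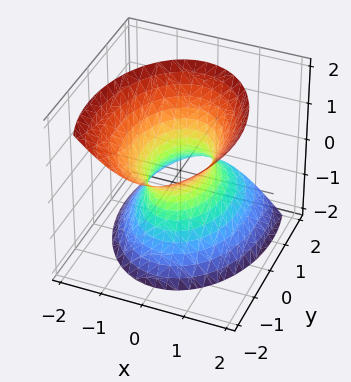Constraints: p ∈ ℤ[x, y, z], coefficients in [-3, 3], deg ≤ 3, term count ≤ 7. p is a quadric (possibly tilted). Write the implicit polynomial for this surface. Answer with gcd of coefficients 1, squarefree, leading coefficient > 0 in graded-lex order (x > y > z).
2*x^2 + y^2 + y*z - z^2 - 1

1. Degree: a generic line meets the surface in up to 2 points, so deg p = 2.
2. From the visible intercepts: the y-axis gridline crossings are at y ∈ {-1, 1}; no z-intercept at any integer in the box.
3. Matching integer coefficients to the picture gives p.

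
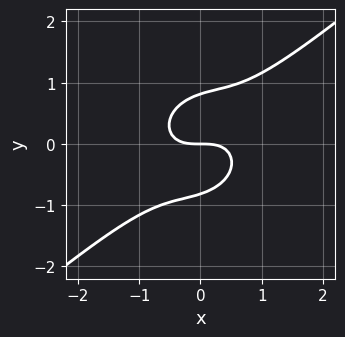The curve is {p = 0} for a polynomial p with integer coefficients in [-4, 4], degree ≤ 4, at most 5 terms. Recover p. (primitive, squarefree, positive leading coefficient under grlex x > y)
2*x^3 - 2*x^2*y + 2*x*y^2 - 3*y^3 + 2*y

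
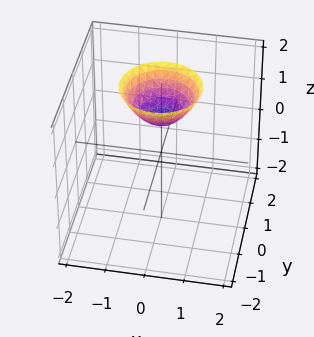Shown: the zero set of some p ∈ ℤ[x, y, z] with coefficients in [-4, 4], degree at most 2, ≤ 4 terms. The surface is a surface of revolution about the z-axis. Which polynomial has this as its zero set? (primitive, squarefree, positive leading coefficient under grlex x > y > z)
x^2 + y^2 - z + 1

First, the degree is 2 — a generic line meets the surface in up to 2 points.
Then, symmetry: the surface is invariant under rotation about z: p = q(x² + y², z).
Then, from the visible intercepts: one z-axis crossing is at z = 1; a circular section at z = 2 has radius exactly 1.
Finally, matching integer coefficients to the picture gives p.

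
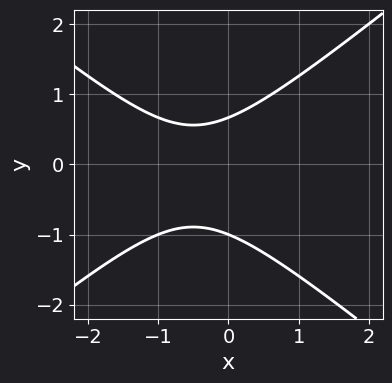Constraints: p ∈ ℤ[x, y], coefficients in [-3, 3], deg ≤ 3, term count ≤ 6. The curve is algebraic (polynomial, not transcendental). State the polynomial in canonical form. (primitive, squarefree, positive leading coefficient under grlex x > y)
2*x^2 - 3*y^2 + 2*x - y + 2

The degree is 2 — no degree-1 curve has this shape.
Reading off the gridlines: no x-intercept at any integer in the box; one y-axis crossing is at y = -1.
Fitting integer coefficients to these (and the overall shape) gives p.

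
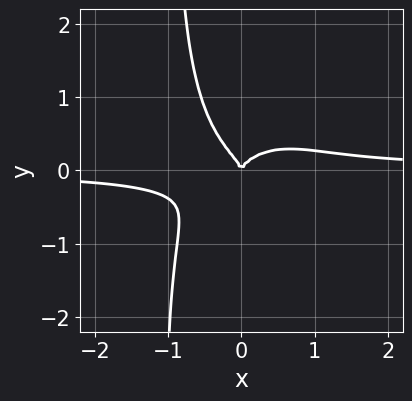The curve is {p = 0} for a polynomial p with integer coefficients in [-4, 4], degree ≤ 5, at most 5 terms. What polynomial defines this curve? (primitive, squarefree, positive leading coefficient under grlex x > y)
1. The degree is 4 — a generic line meets the curve in up to 4 points.
2. From the axis intercepts and sections: it meets the x-axis at x = 0 (among the integer gridlines); it meets the y-axis at y = 0 (among the integer gridlines).
3. Fitting integer coefficients to these (and the overall shape) gives p.

3*x^3*y + 3*x*y^3 + x*y^2 + 3*y^3 - x^2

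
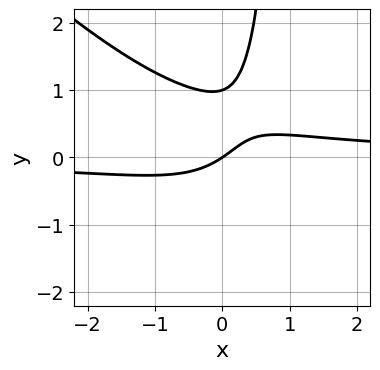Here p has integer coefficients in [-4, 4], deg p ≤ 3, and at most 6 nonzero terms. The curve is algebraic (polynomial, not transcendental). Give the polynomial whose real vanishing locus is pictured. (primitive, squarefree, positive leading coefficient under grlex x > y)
3*x^2*y + 3*x*y^2 - 3*y^2 - 2*x + 3*y

(a) Degree: the shape is more complex than any degree-2 curve, so deg p = 3.
(b) From the axis intercepts and sections: it crosses the x-axis at the gridline x = 0; among the integer gridlines, it crosses the y-axis at y ∈ {0, 1}.
(c) The integer polynomial consistent with all of this is the stated p.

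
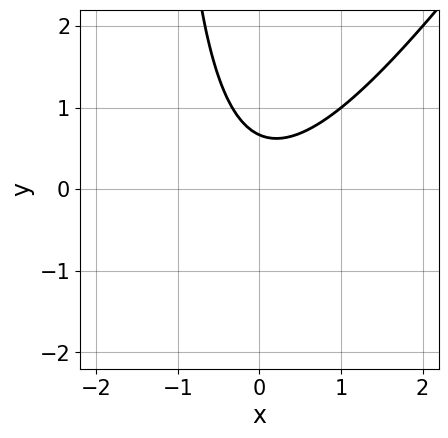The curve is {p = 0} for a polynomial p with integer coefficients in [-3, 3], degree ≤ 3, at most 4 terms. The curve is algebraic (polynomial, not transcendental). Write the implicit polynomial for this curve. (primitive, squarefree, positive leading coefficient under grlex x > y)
1. deg p = 2. A generic line meets the curve in up to 2 points.
2. Reading off the gridlines: it misses every integer gridline on the x-axis.
3. Solving for integer coefficients yields p as stated.

3*x^2 - 2*x*y - 3*y + 2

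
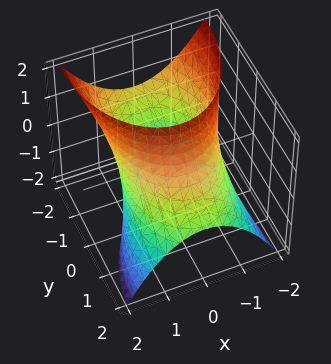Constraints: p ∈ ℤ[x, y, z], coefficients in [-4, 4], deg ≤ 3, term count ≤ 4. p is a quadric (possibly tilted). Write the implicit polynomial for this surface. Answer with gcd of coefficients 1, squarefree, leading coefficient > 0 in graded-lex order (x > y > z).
2*x^2 + y^2 + 2*y*z - 3

1. Degree: the shape is more complex than any degree-1 surface, so deg p = 2.
2. Against the integer gridlines: it misses every integer gridline on the z-axis.
3. Assembling these constraints gives the stated polynomial.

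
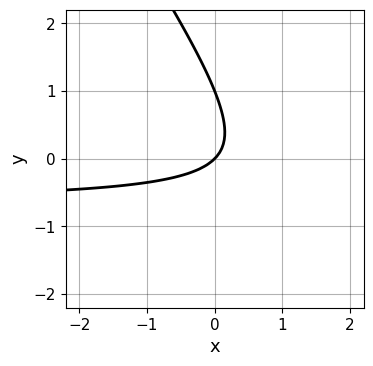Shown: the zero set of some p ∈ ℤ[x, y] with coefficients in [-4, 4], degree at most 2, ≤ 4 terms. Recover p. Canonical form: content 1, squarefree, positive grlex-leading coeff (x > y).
(a) Degree: the shape is more complex than any degree-1 curve, so deg p = 2.
(b) Observable constraints: it meets the x-axis at x = 0 (among the integer gridlines); the y-axis gridline crossings are at y ∈ {0, 1}.
(c) Putting this together gives p.

3*x*y + 2*y^2 + 2*x - 2*y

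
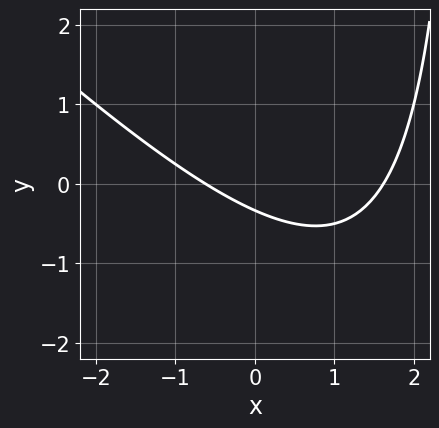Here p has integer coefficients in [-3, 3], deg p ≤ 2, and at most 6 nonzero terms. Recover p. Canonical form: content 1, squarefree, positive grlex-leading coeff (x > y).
First, degree: a generic line meets the curve in up to 2 points, so deg p = 2.
Finally, matching integer coefficients to the picture gives p.

x^2 + x*y - x - 3*y - 1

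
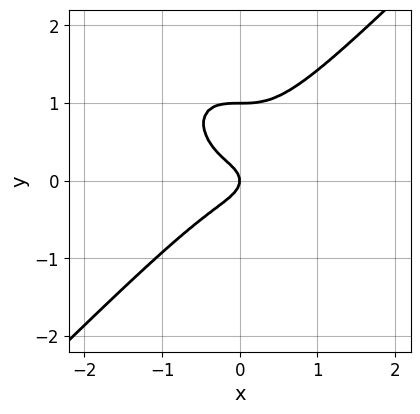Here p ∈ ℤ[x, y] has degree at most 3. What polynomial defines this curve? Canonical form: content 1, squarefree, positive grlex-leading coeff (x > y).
1. deg p = 3. The shape is more complex than any degree-2 curve.
2. Checking where it meets the axes: among the integer gridlines, it crosses the y-axis at y ∈ {0, 1}; it meets the x-axis at x = 0 (among the integer gridlines).
3. Assembling these constraints gives the stated polynomial.

3*x^3 - 3*y^3 - x*y + 3*y^2 + x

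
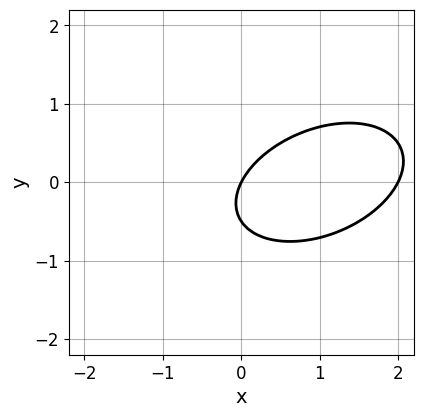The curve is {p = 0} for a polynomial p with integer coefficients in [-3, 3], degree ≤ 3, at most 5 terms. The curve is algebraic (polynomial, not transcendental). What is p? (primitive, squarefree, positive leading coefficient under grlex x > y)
(a) Degree: no degree-1 curve has this shape, so deg p = 2.
(b) Checking where it meets the axes: among the integer gridlines, it crosses the x-axis at x ∈ {0, 2}; it crosses the y-axis at the gridline y = 0.
(c) Fitting integer coefficients to these (and the overall shape) gives p.

x^2 - x*y + 2*y^2 - 2*x + y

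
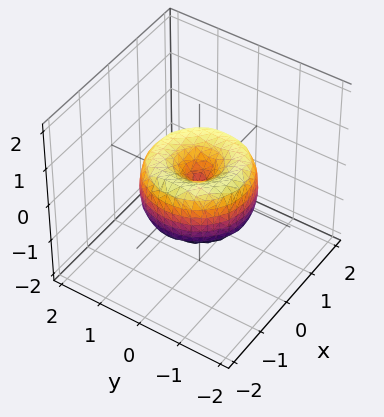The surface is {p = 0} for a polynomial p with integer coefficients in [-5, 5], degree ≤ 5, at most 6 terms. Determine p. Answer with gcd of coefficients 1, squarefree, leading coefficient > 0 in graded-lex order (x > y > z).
2*x^4 + 4*x^2*y^2 + 2*y^4 - 3*x^2 - 3*y^2 + 2*z^2

1. deg p = 4.
2. By symmetry, the z-axis is an axis of rotation, so x and y enter only as x² + y².
3. Reading off the gridlines: one x-axis crossing is at x = 0; it crosses the z-axis at the gridline z = 0; it crosses the y-axis at the gridline y = 0; a circular section at z = 0 has radius between 1 and 2.
4. These observations pin down the coefficients.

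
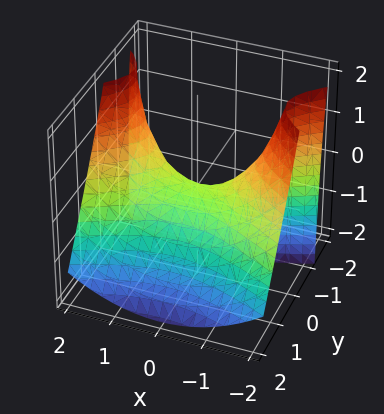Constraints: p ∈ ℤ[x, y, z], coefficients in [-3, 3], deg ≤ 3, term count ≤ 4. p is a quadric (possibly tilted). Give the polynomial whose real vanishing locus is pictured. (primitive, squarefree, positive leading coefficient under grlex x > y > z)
First, deg p = 2. No degree-1 surface has this shape.
Then, observable constraints: it meets the z-axis at z = 0 (among the integer gridlines); it crosses the x-axis at the gridline x = 0; it meets the y-axis at y = 0 (among the integer gridlines).
Finally, solving for integer coefficients yields p as stated.

x^2 - 3*y^2 - 2*y*z - 2*z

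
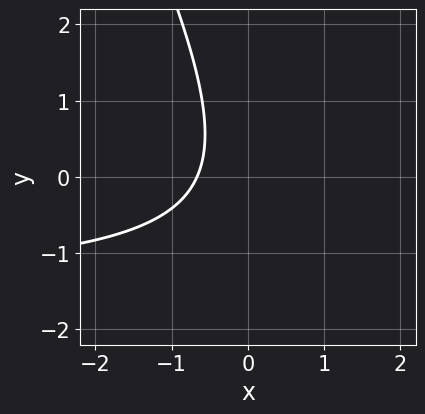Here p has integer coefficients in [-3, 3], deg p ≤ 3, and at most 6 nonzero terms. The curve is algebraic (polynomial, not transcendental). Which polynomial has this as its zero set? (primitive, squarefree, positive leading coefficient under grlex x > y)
2*x*y + y^2 + 3*x + 2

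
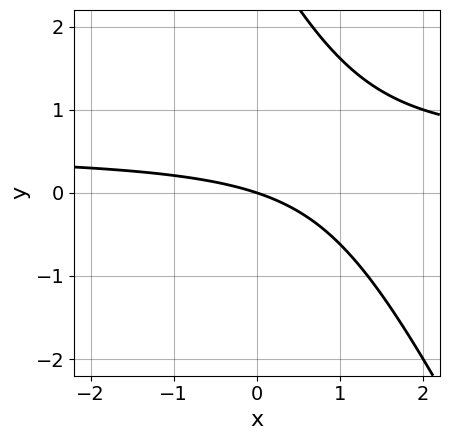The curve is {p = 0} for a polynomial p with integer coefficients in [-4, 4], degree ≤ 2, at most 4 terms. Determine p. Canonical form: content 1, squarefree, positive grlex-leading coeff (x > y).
2*x*y + y^2 - x - 3*y

1. The degree is 2 — no degree-1 curve has this shape.
2. From the axis intercepts and sections: one x-axis crossing is at x = 0; it meets the y-axis at y = 0 (among the integer gridlines).
3. Matching integer coefficients to the picture gives p.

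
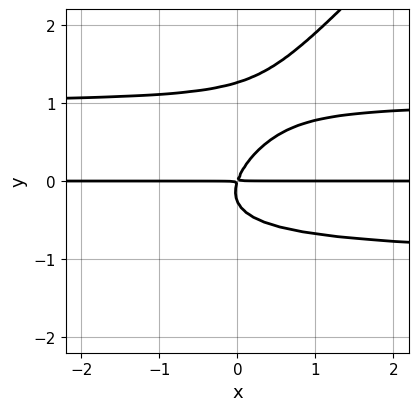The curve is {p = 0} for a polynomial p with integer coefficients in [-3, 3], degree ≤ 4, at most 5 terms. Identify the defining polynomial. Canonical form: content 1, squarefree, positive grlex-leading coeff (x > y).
3*x*y^3 - 3*y^4 + 3*y^3 - 3*x*y + y^2

Degree: no degree-3 curve has this shape, so deg p = 4.
Reading off the gridlines: the visible x-axis segment lies entirely on the curve.
Matching integer coefficients to the picture gives p.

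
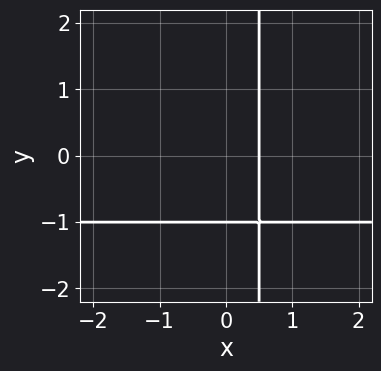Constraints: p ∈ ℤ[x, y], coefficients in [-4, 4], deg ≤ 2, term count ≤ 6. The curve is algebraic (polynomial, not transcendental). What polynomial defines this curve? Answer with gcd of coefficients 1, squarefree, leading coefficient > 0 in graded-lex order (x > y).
2*x*y + 2*x - y - 1

deg p = 2. The shape is more complex than any degree-1 curve.
Reading off the gridlines: one y-axis crossing is at y = -1.
The integer polynomial consistent with all of this is the stated p.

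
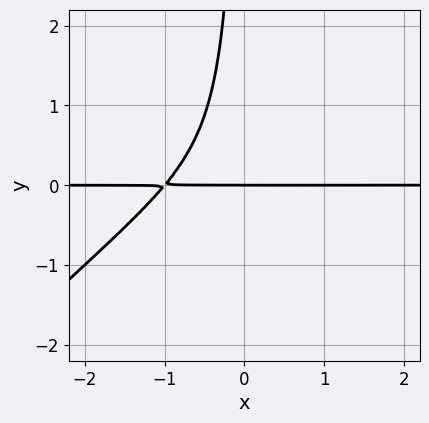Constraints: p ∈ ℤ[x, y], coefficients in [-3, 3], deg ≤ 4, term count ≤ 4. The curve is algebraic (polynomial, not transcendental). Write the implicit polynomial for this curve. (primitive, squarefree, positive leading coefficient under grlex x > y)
2*x^3*y - 2*x^2*y^2 + 3*x*y^2 + 2*y

The degree is 4 — no degree-3 curve has this shape.
From the visible intercepts: every point of the x-axis in the box is on the curve; it meets the y-axis at y = 0 (among the integer gridlines).
These observations pin down the coefficients.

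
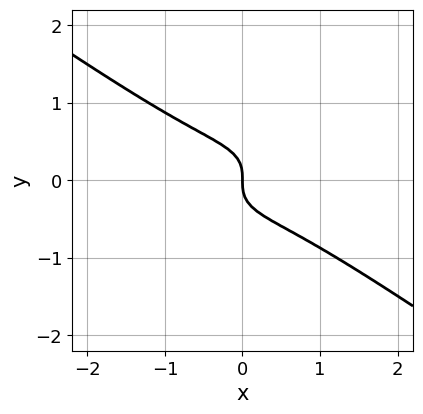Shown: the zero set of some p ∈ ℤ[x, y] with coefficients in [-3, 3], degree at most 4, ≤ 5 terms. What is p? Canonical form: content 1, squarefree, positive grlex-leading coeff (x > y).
x^3 + 3*y^3 + x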